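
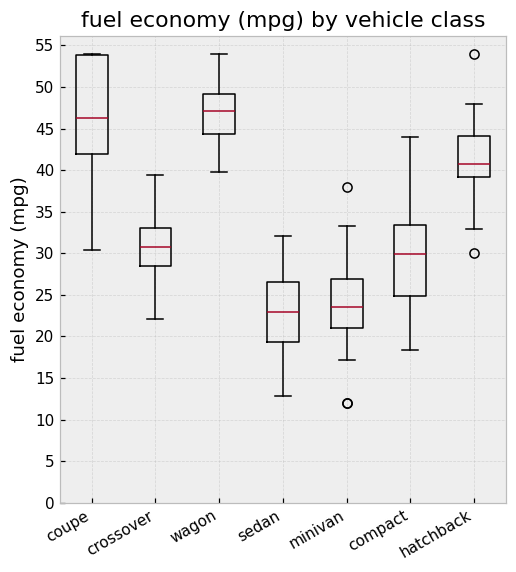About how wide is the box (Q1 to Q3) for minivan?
Q3 ≈ 25, Q1 ≈ 20; IQR ≈ 5.

≈ 5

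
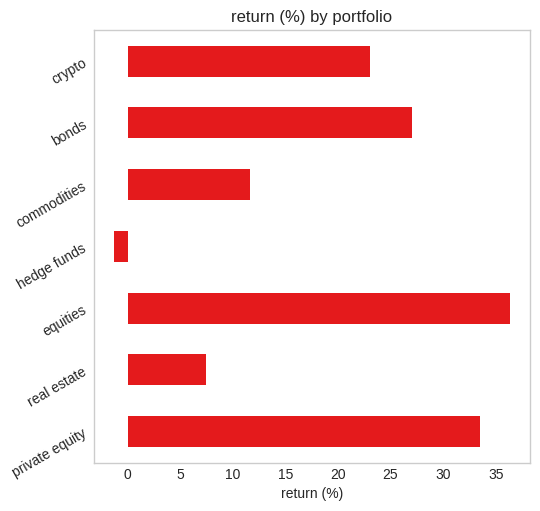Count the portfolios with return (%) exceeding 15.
Above 15: private equity, equities, bonds, crypto.

4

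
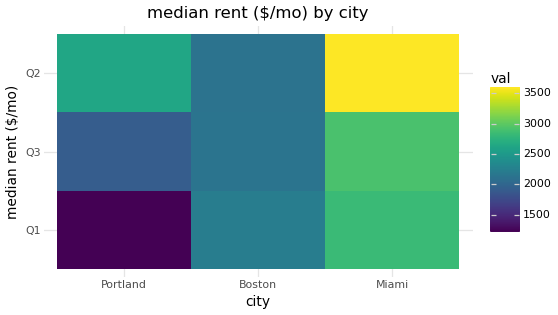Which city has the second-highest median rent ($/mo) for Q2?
Portland

Top 3 for Q2: Miami ≈ 3600, Portland ≈ 2600, Boston ≈ 2200.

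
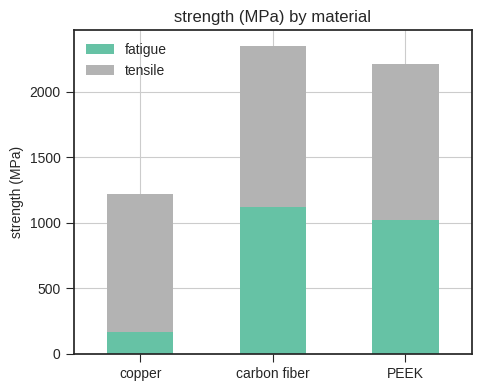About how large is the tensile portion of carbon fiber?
tensile top ≈ 2400, bottom ≈ 1200; segment ≈ 1200.

≈ 1200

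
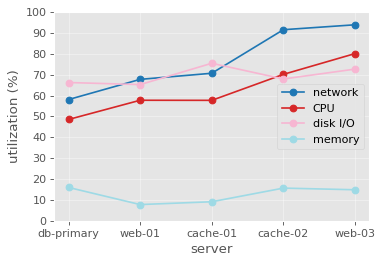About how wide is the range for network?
≈ 30

Max web-03 ≈ 90, min db-primary ≈ 60; range ≈ 30.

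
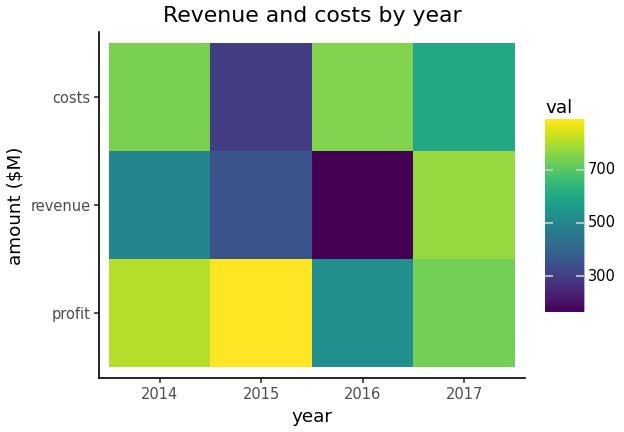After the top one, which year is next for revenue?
2014

Top 3 for revenue: 2017 ≈ 800, 2014 ≈ 500, 2015 ≈ 400.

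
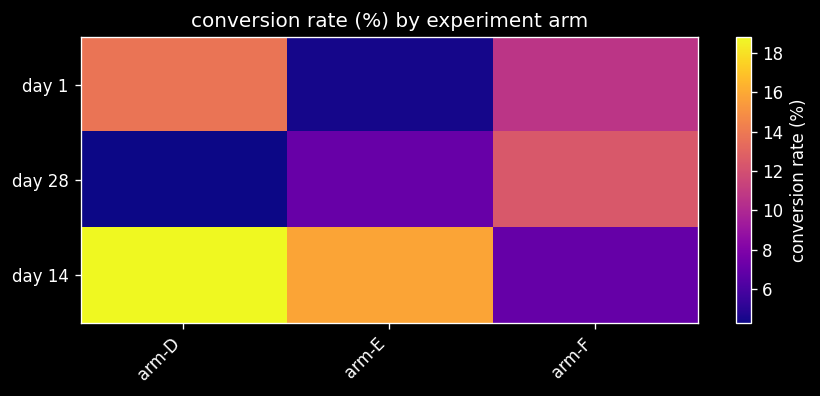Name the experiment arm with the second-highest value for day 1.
Top 3 for day 1: arm-D ≈ 14, arm-F ≈ 10, arm-E ≈ 4.

arm-F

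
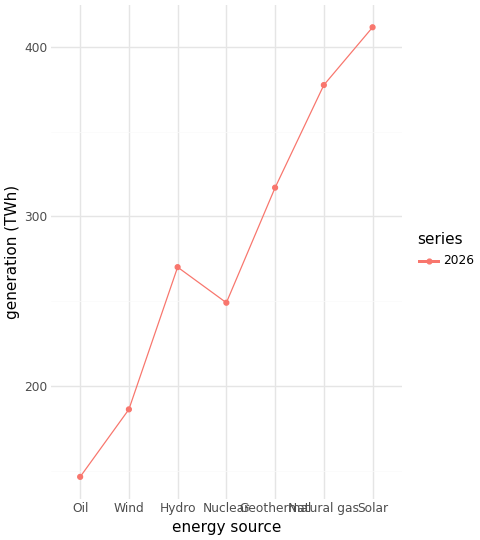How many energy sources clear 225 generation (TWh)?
Above 225: Hydro, Nuclear, Geothermal, Natural gas, Solar.

5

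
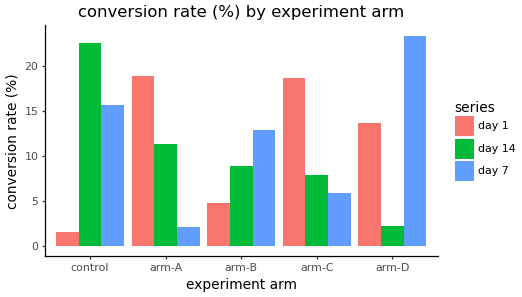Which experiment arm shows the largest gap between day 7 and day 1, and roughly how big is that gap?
arm-A, ≈ 16 %

arm-A: day 7 ≈ 2, day 1 ≈ 18 → gap ≈ 16. Next-largest (control) is only ≈ 14.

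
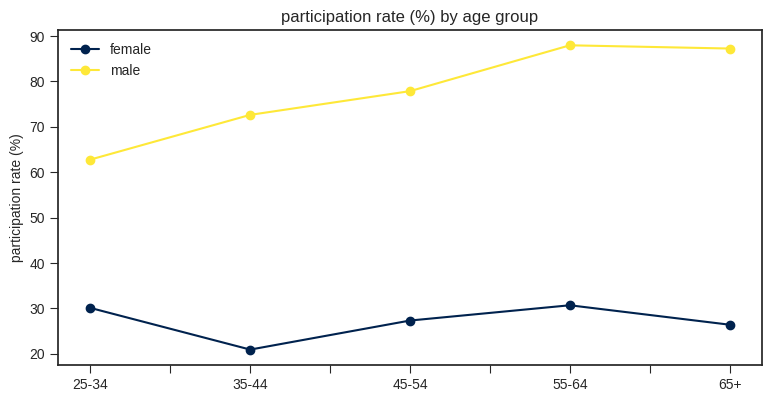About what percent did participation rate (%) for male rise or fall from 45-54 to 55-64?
45-54 ≈ 80, 55-64 ≈ 90; (90 − 80) / 80 ≈ +12.5%.

≈ +12.5%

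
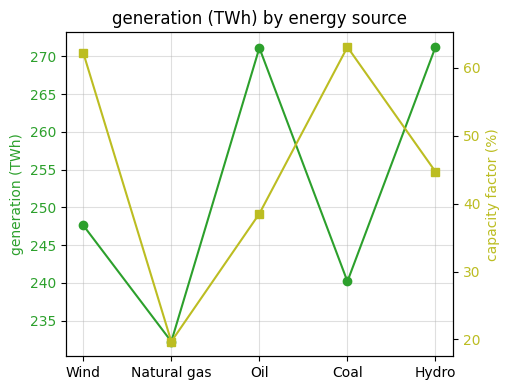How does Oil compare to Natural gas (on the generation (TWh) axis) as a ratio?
≈ 1.17×

Oil ≈ 270, Natural gas ≈ 230; 270/230 ≈ 1.17.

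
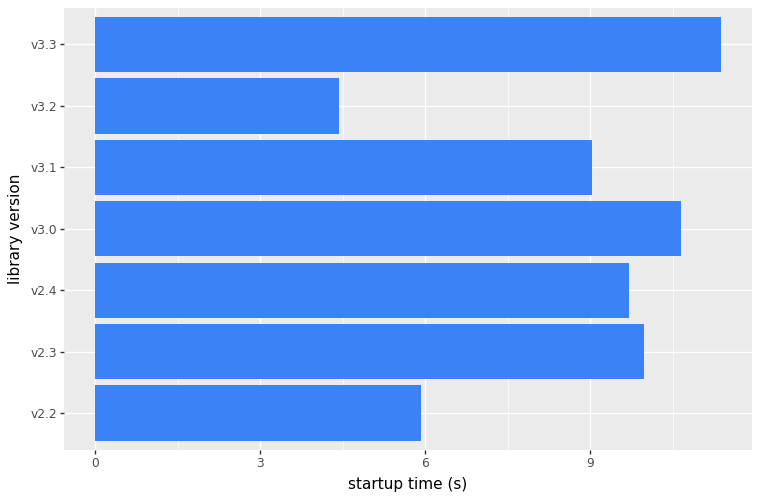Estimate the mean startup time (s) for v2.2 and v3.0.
≈ 8

(6 + 11) / 2 ≈ 8.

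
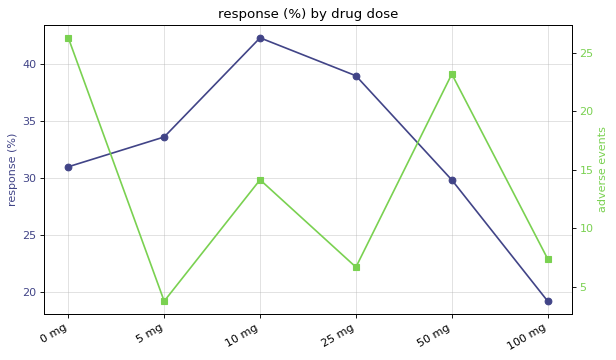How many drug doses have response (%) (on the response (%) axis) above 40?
1

Above 40: 10 mg.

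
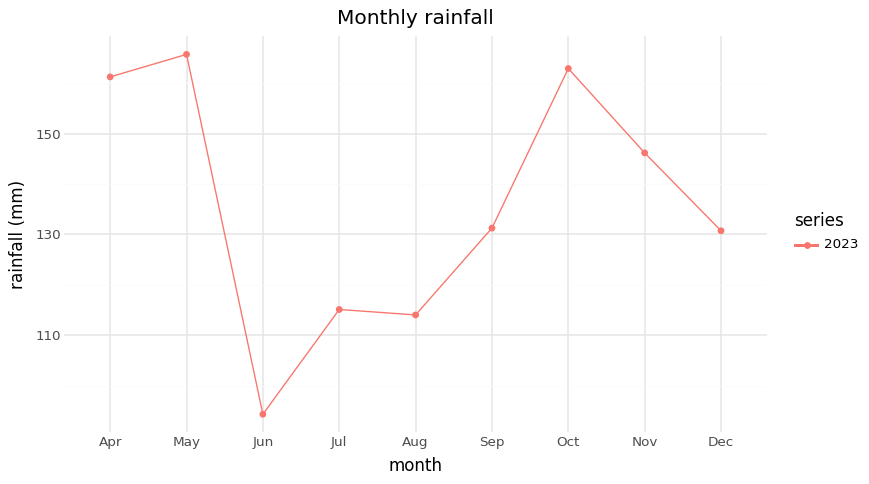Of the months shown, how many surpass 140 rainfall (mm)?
4

Above 140: Apr, May, Oct, Nov.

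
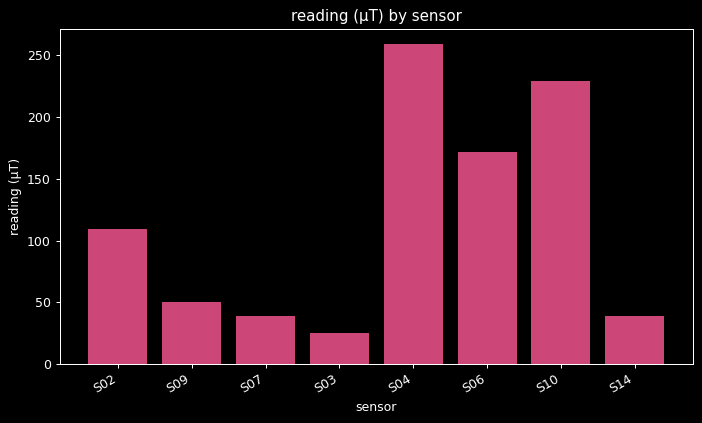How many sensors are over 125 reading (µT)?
Above 125: S04, S06, S10.

3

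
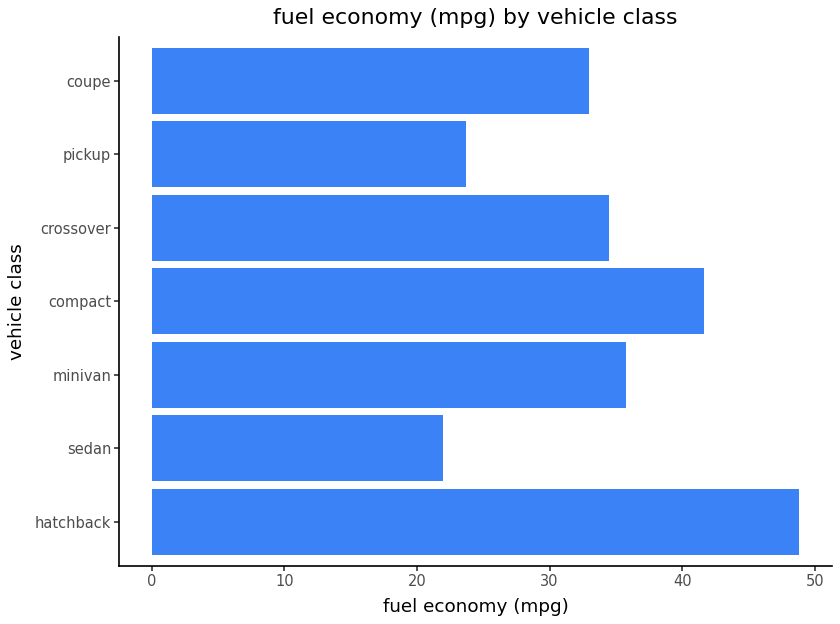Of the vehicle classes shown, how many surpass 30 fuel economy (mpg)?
5

Above 30: hatchback, minivan, compact, crossover, coupe.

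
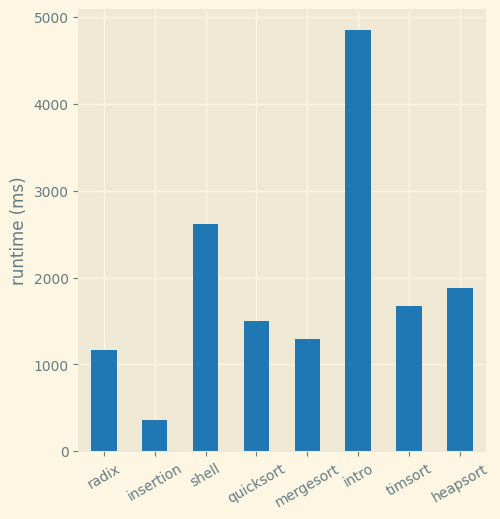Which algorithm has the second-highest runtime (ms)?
shell

Top 3: intro ≈ 5000, shell ≈ 2500, heapsort ≈ 2000.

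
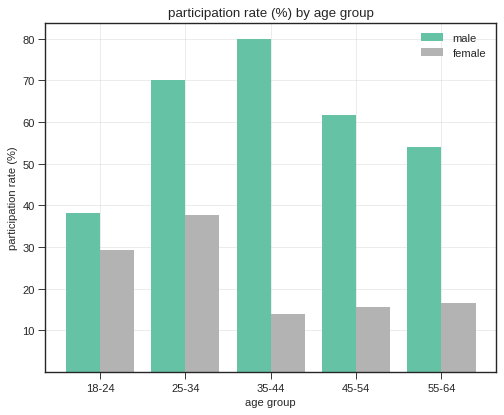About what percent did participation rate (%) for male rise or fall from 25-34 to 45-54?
≈ -14.3%

25-34 ≈ 70, 45-54 ≈ 60; (60 − 70) / 70 ≈ -14.3%.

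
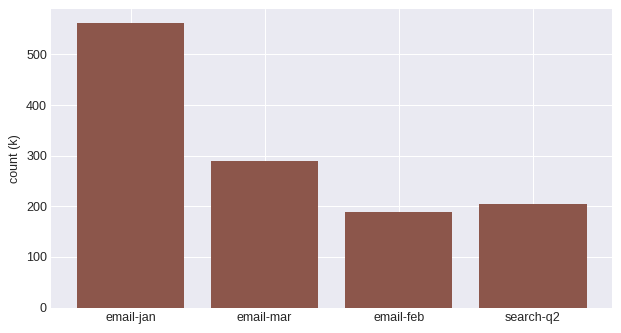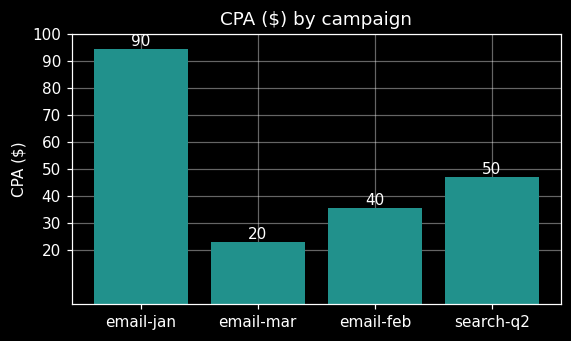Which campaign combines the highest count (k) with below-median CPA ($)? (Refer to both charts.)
Chart 2 median CPA ($) ≈ 40; below-median campaigns: email-mar, email-feb. Among those, email-mar has the highest count (k) (≈ 300).

email-mar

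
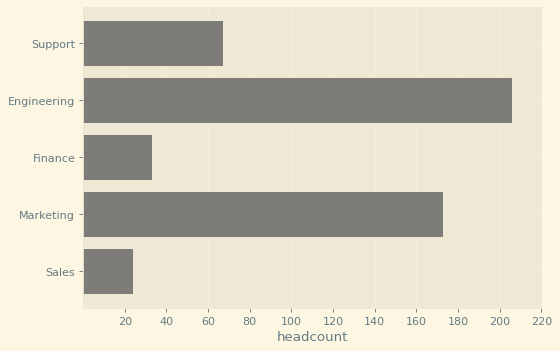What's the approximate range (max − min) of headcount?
≈ 180

Max Engineering ≈ 200, min Sales ≈ 20; range ≈ 180.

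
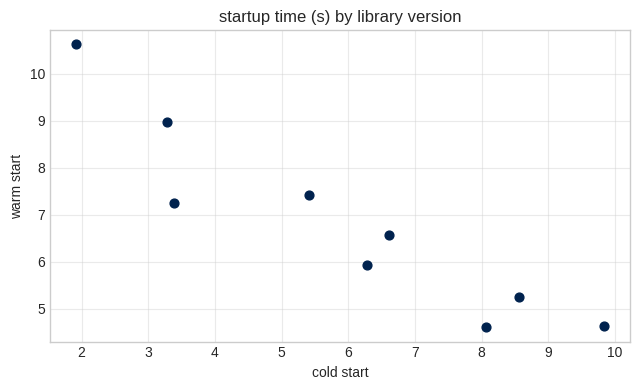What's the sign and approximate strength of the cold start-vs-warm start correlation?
negative, strong

Points are negatively correlated; strong (|r| ≈ 0.9).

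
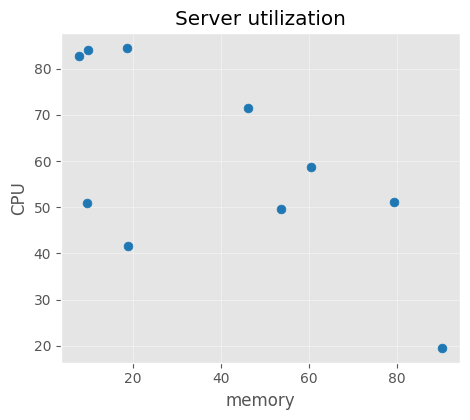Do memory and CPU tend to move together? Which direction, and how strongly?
Points are negatively correlated; moderate (|r| ≈ 0.6).

negative, moderate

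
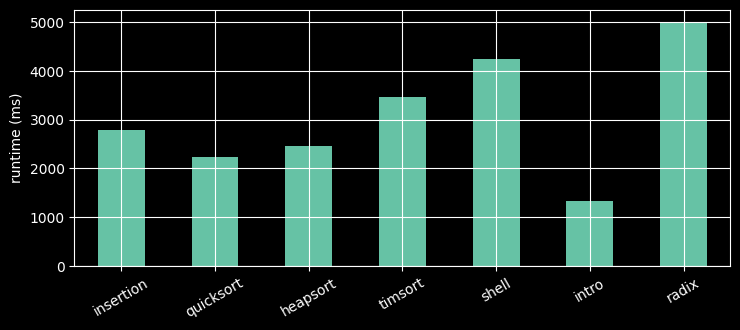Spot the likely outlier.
radix

radix ≈ 5000; the rest sit between ≈ 1500 and ≈ 4000.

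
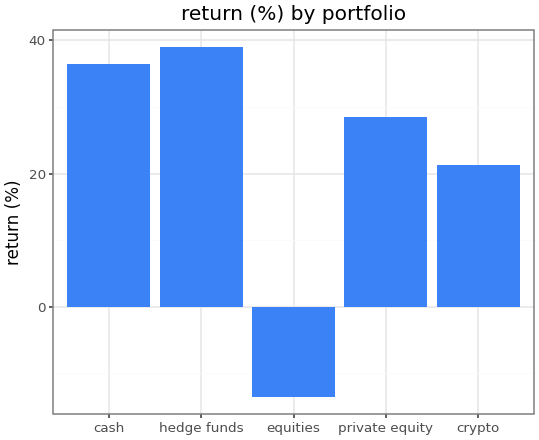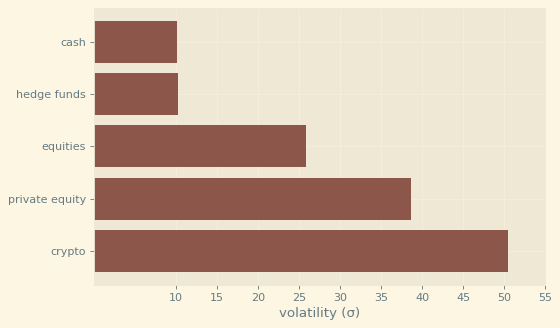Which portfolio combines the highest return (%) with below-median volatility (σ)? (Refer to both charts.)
Chart 2 median volatility (σ) ≈ 25; below-median portfolios: cash, hedge funds. Among those, hedge funds has the highest return (%) (≈ 40).

hedge funds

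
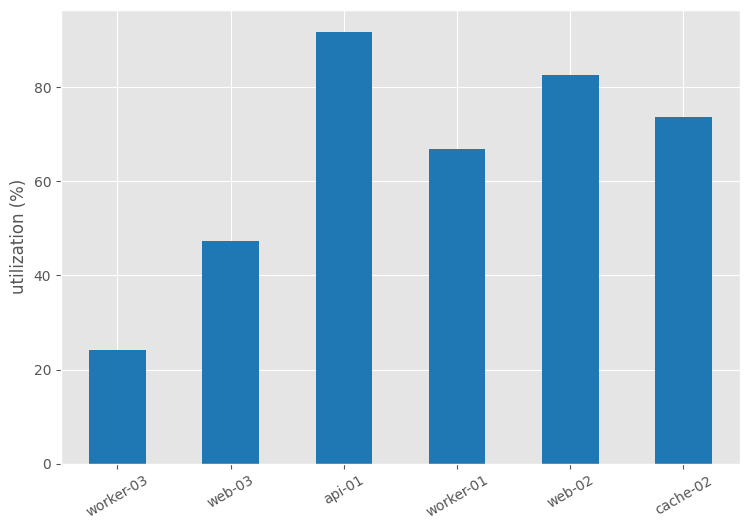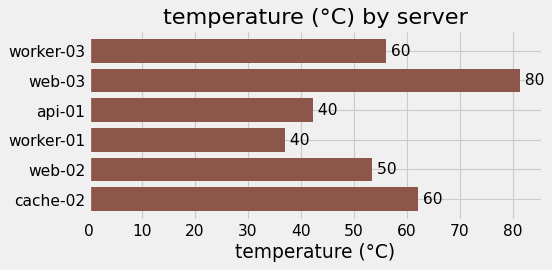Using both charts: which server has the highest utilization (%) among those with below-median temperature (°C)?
Chart 2 median temperature (°C) ≈ 50; below-median servers: api-01, worker-01, web-02. Among those, api-01 has the highest utilization (%) (≈ 90).

api-01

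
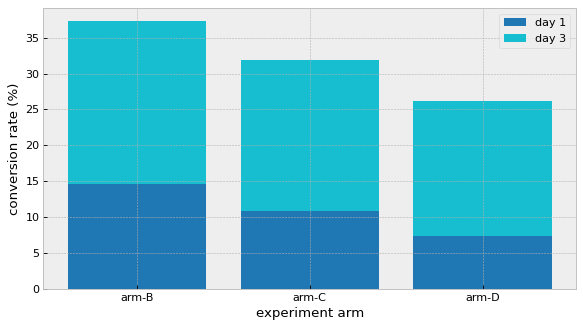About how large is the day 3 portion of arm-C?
day 3 top ≈ 30, bottom ≈ 10; segment ≈ 20.

≈ 20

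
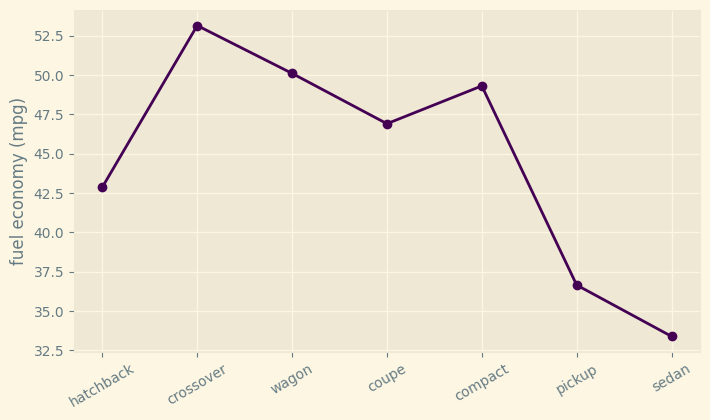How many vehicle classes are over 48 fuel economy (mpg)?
Above 48: crossover, wagon, compact.

3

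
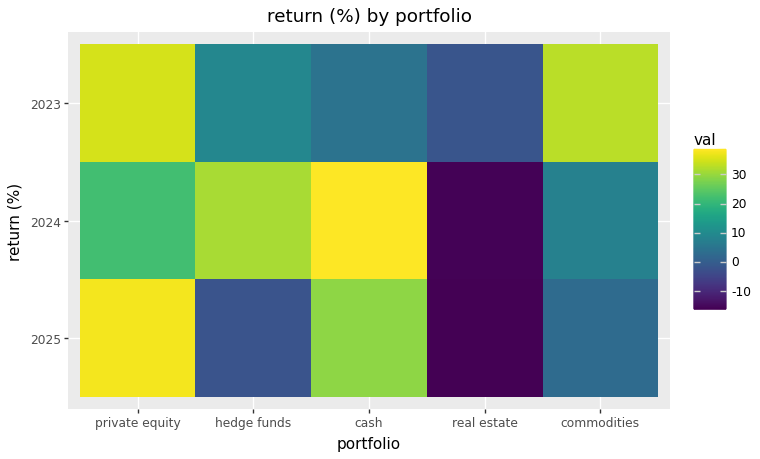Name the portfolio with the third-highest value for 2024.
Top 4 for 2024: cash ≈ 40, hedge funds ≈ 30, private equity ≈ 20, commodities ≈ 10.

private equity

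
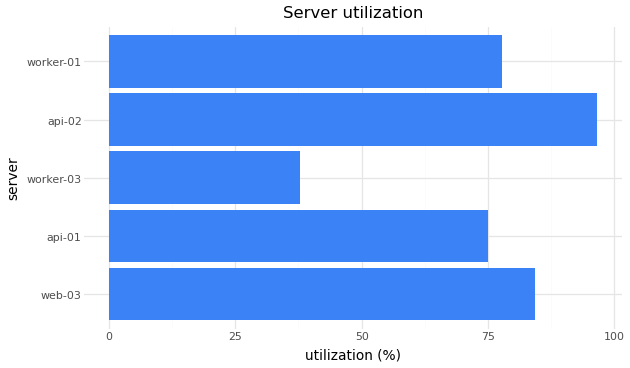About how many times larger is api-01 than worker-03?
api-01 ≈ 70, worker-03 ≈ 40; 70/40 ≈ 1.75.

≈ 1.75×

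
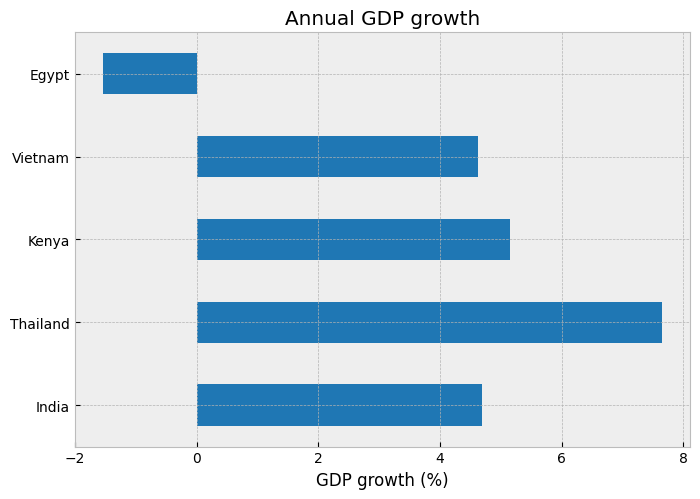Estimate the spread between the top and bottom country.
Max Thailand ≈ 8, min Egypt ≈ -2; range ≈ 10.

≈ 10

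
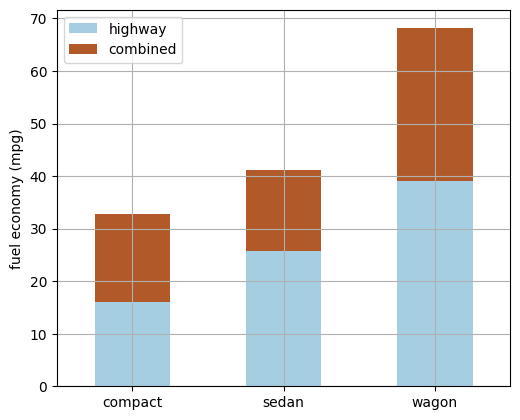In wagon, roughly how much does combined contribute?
≈ 30

combined top ≈ 70, bottom ≈ 40; segment ≈ 30.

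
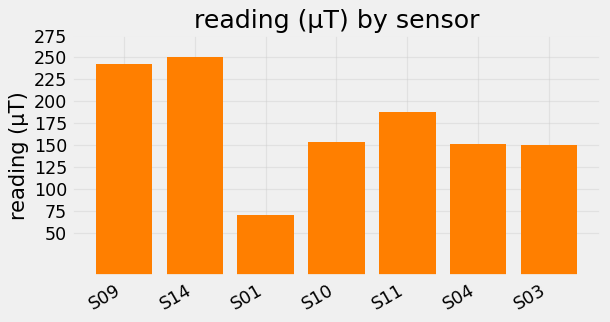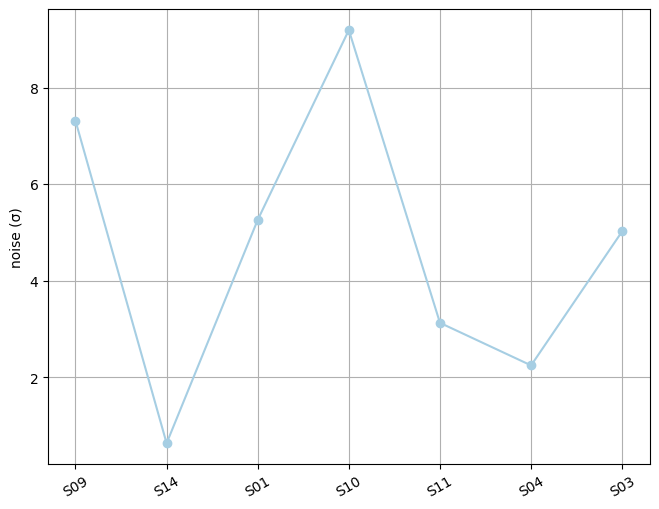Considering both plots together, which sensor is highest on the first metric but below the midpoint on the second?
S14

Chart 2 median noise (σ) ≈ 5; below-median sensors: S14, S11, S04. Among those, S14 has the highest reading (µT) (≈ 250).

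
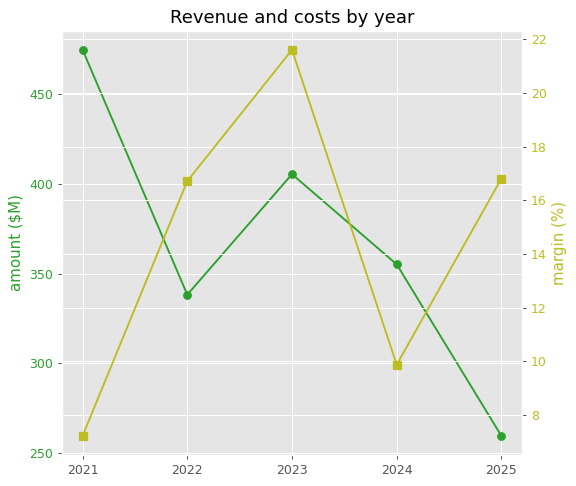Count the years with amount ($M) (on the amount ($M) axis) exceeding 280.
Above 280: 2021, 2022, 2023, 2024.

4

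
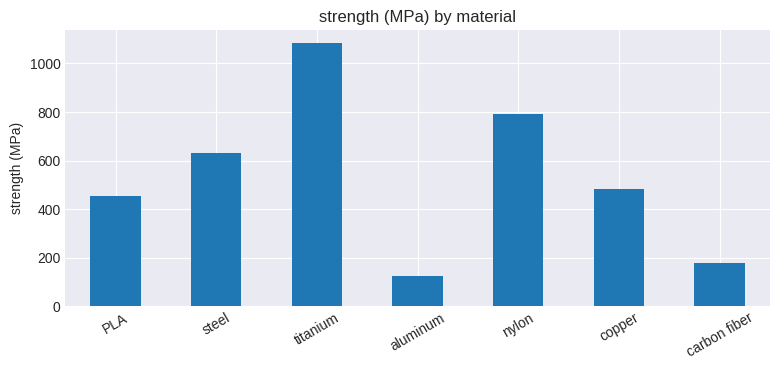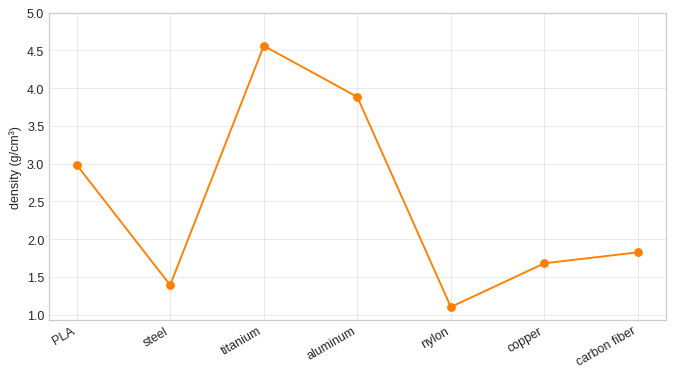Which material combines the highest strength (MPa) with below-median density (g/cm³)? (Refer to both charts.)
Chart 2 median density (g/cm³) ≈ 2; below-median materials: steel, nylon, copper. Among those, nylon has the highest strength (MPa) (≈ 800).

nylon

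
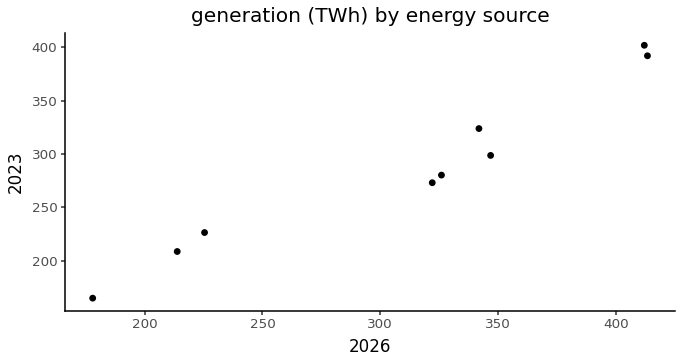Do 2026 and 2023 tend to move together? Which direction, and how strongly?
positive, strong

Points are positively correlated; strong (|r| ≈ 1.0).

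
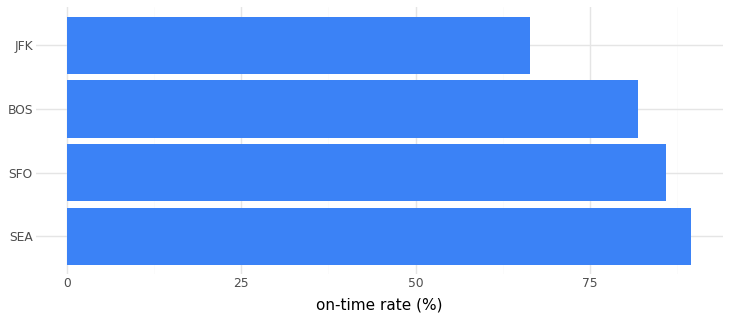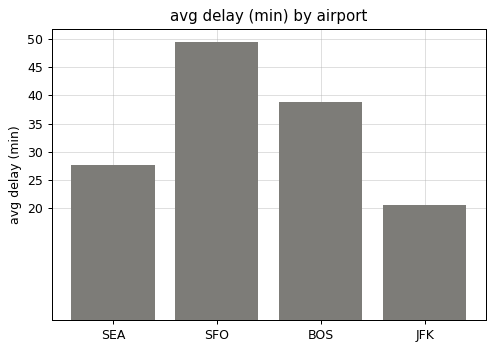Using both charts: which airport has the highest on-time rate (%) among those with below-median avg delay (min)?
Chart 2 median avg delay (min) ≈ 35; below-median airports: SEA, JFK. Among those, SEA has the highest on-time rate (%) (≈ 90).

SEA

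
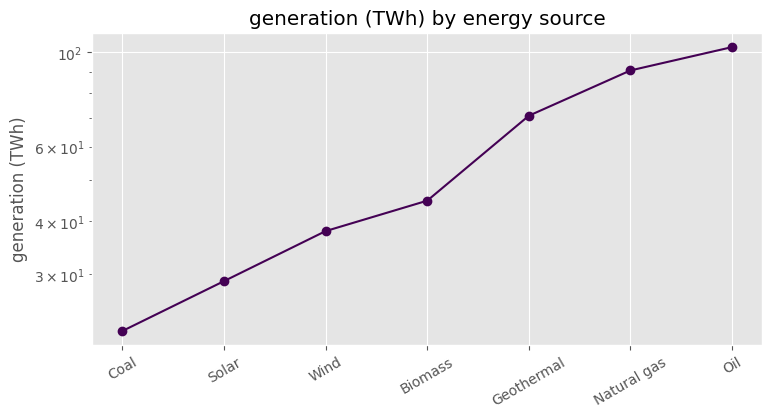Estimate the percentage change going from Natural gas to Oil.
Natural gas ≈ 90, Oil ≈ 100; (100 − 90) / 90 ≈ +11.1%.

≈ +11.1%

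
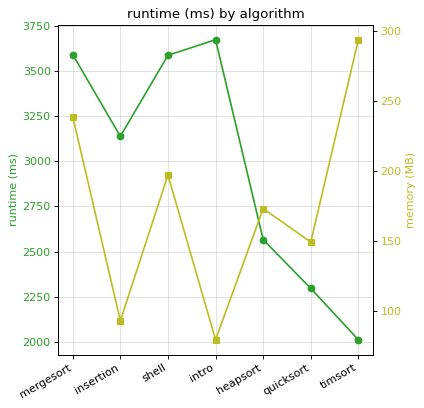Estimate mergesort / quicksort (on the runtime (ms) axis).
mergesort ≈ 3600, quicksort ≈ 2200; 3600/2200 ≈ 1.64.

≈ 1.64×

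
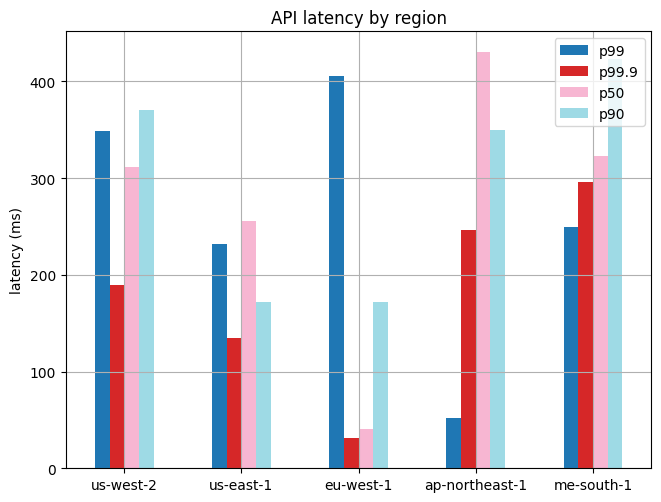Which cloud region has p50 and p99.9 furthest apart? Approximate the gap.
ap-northeast-1, ≈ 200 ms

ap-northeast-1: p50 ≈ 450, p99.9 ≈ 250 → gap ≈ 200. Next-largest (us-west-2) is only ≈ 100.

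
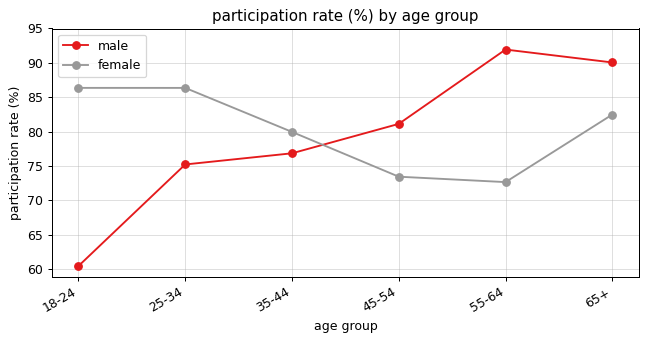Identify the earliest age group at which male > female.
45-54

35-44: male ≈ 75 vs female ≈ 80 (not yet); 45-54: male ≈ 80 vs female ≈ 75 (first crossover).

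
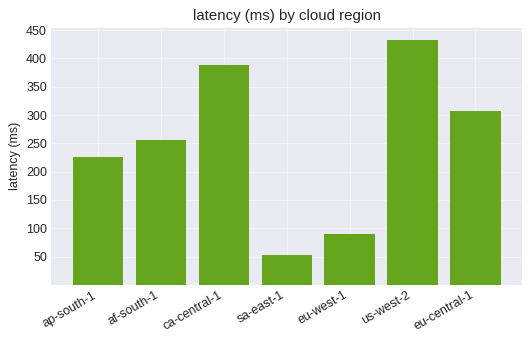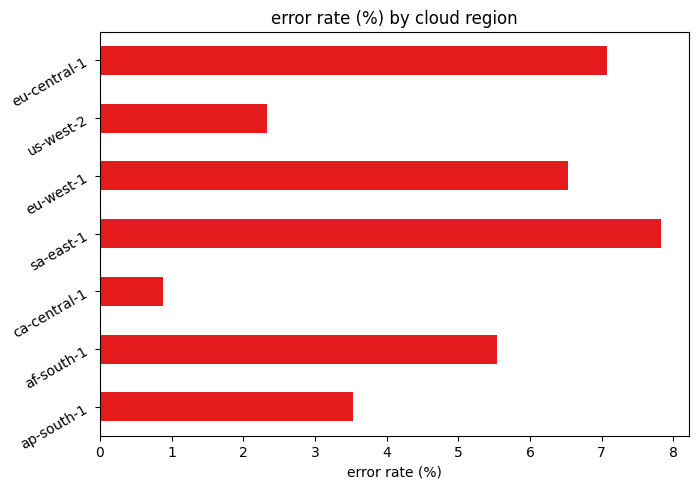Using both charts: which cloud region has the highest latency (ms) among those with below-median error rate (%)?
Chart 2 median error rate (%) ≈ 6; below-median cloud regions: ap-south-1, ca-central-1, us-west-2. Among those, us-west-2 has the highest latency (ms) (≈ 450).

us-west-2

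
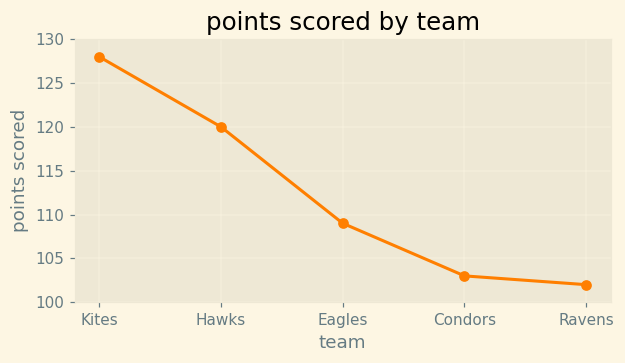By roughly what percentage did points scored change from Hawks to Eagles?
Hawks ≈ 120, Eagles ≈ 110; (110 − 120) / 120 ≈ -8.3%.

≈ -8.3%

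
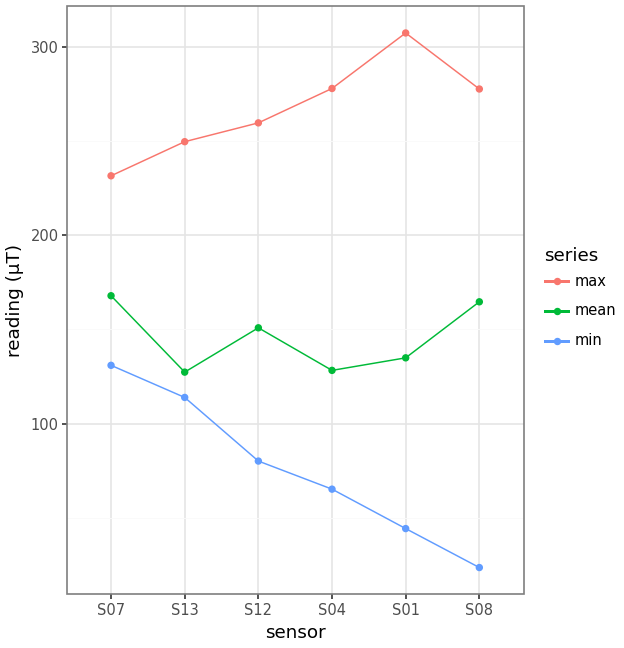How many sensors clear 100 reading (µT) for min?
Above 100: S07, S13.

2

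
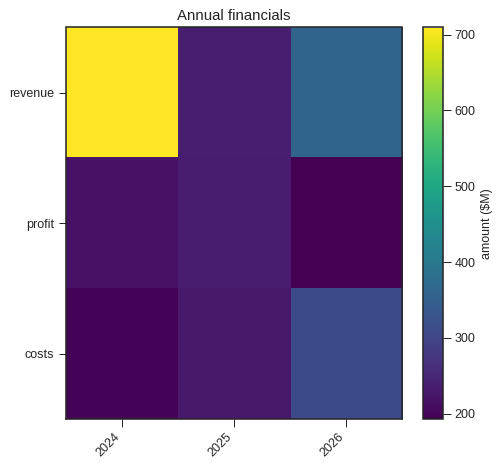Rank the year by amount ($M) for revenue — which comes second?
Top 3 for revenue: 2024 ≈ 700, 2026 ≈ 350, 2025 ≈ 250.

2026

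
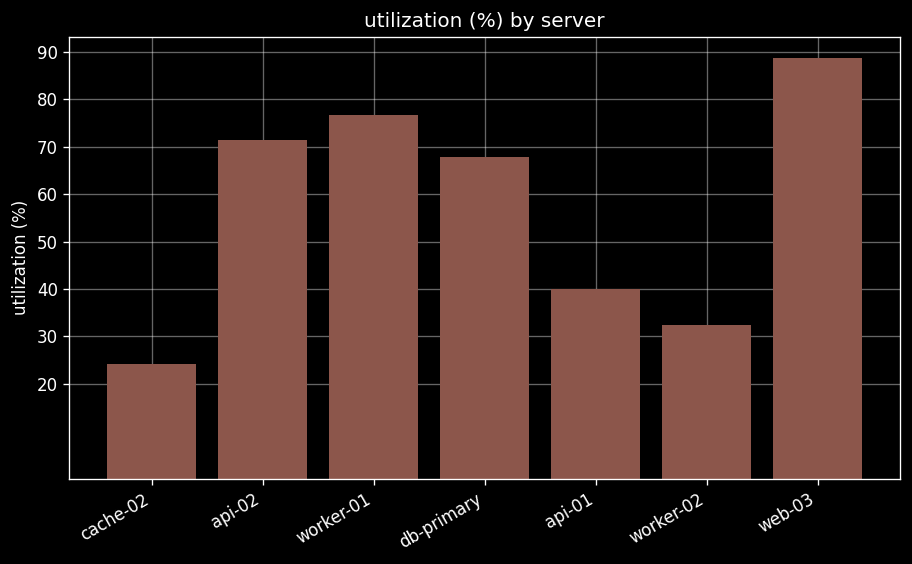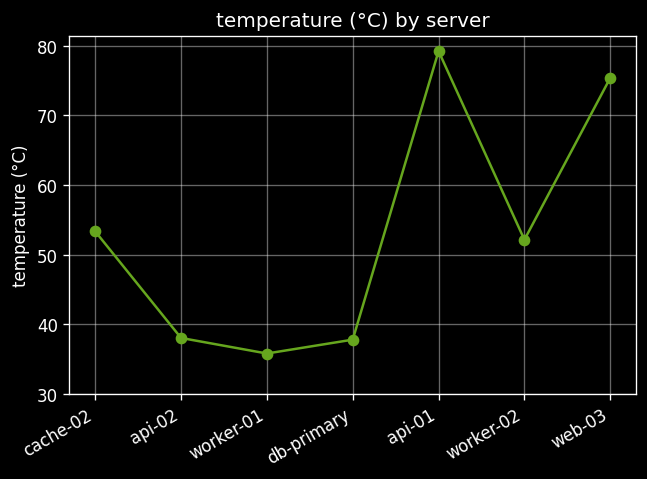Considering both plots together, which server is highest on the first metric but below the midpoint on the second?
worker-01

Chart 2 median temperature (°C) ≈ 50; below-median servers: api-02, worker-01, db-primary. Among those, worker-01 has the highest utilization (%) (≈ 80).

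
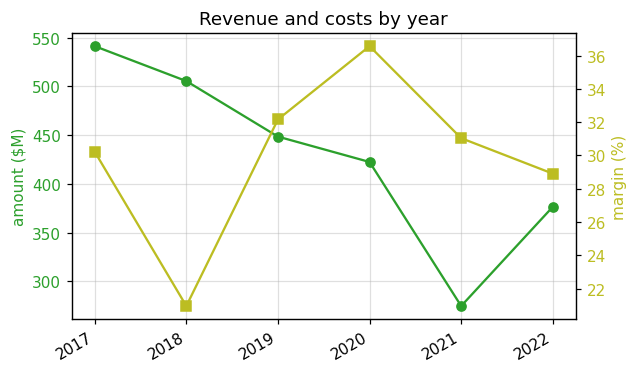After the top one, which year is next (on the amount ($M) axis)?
Top 3 (on the amount ($M) axis): 2017 ≈ 550, 2018 ≈ 500, 2019 ≈ 450.

2018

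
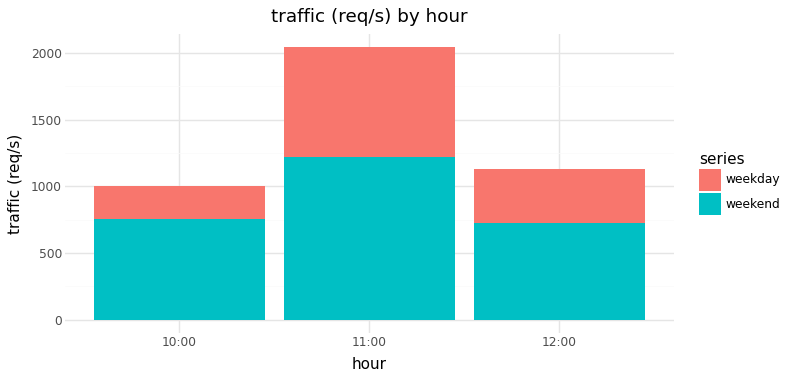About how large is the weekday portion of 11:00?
≈ 800

weekday top ≈ 2000, bottom ≈ 1200; segment ≈ 800.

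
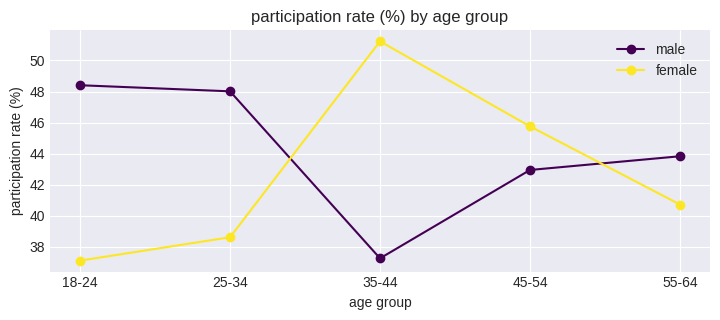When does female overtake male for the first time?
25-34: female ≈ 38 vs male ≈ 48 (not yet); 35-44: female ≈ 52 vs male ≈ 38 (first crossover).

35-44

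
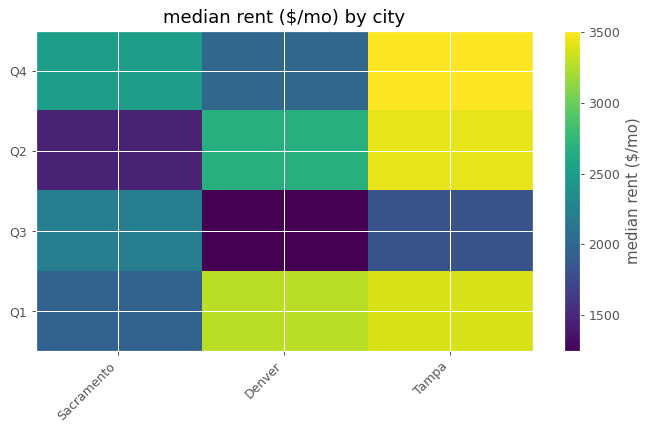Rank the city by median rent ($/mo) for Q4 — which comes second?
Top 3 for Q4: Tampa ≈ 3600, Sacramento ≈ 2600, Denver ≈ 2000.

Sacramento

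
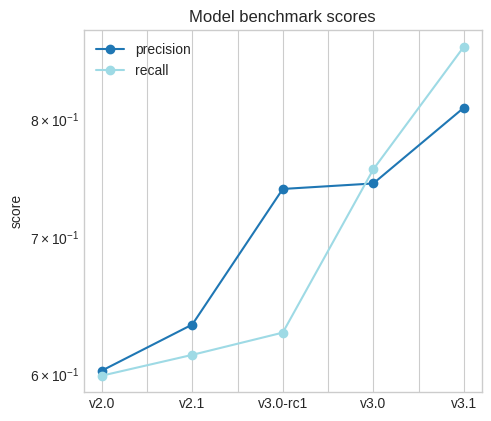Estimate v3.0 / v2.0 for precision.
≈ 1.25×

v3.0 ≈ 0.75, v2.0 ≈ 0.60; 0.75/0.60 ≈ 1.25.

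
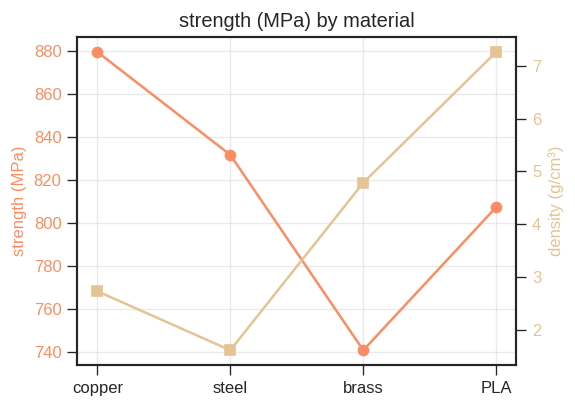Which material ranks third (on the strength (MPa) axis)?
Top 4 (on the strength (MPa) axis): copper ≈ 880, steel ≈ 840, PLA ≈ 800, brass ≈ 740.

PLA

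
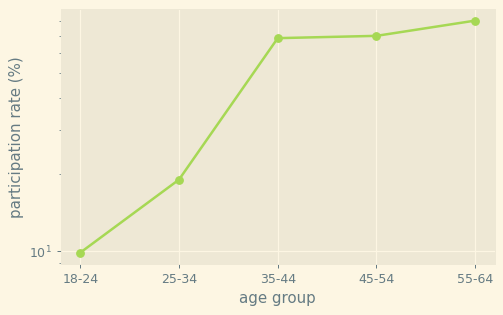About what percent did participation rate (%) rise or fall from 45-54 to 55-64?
≈ +14.3%

45-54 ≈ 70, 55-64 ≈ 80; (80 − 70) / 70 ≈ +14.3%.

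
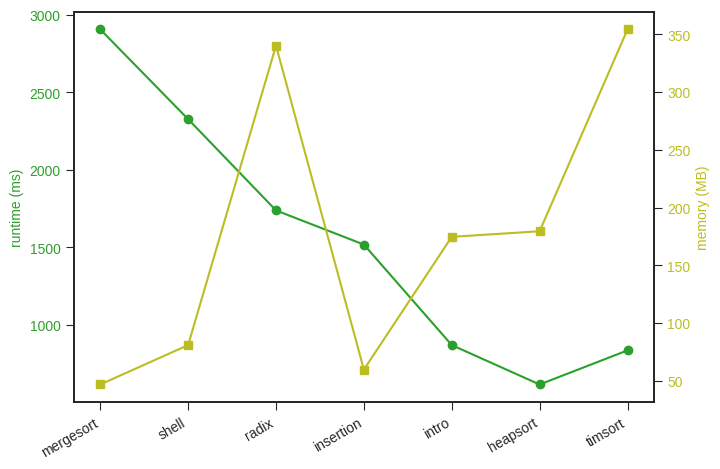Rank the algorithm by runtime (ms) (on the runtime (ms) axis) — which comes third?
radix

Top 4 (on the runtime (ms) axis): mergesort ≈ 3000, shell ≈ 2400, radix ≈ 1800, insertion ≈ 1600.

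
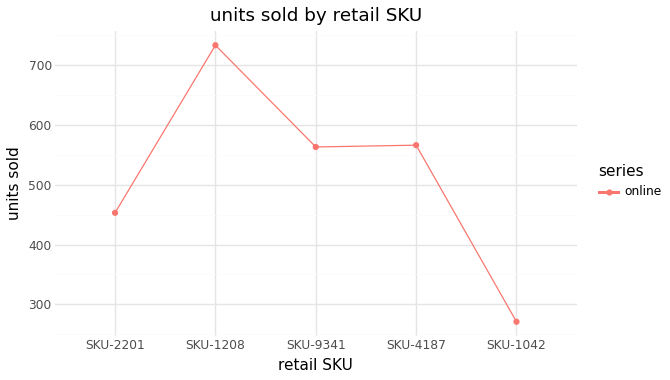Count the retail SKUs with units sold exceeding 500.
Above 500: SKU-1208, SKU-9341, SKU-4187.

3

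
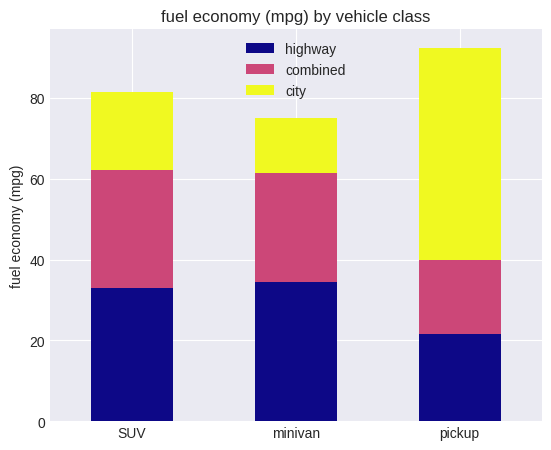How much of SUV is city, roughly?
city top ≈ 80, bottom ≈ 60; segment ≈ 20.

≈ 20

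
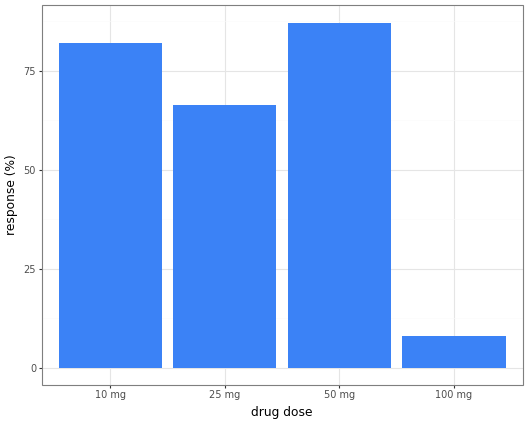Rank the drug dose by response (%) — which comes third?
Top 4: 50 mg ≈ 90, 10 mg ≈ 80, 25 mg ≈ 70, 100 mg ≈ 10.

25 mg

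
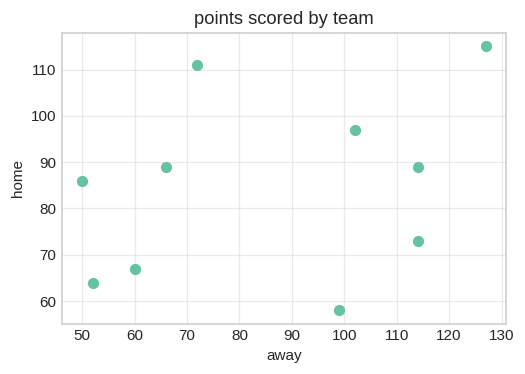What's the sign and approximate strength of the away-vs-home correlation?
positive, weak

Points are positively correlated; weak (|r| ≈ 0.3).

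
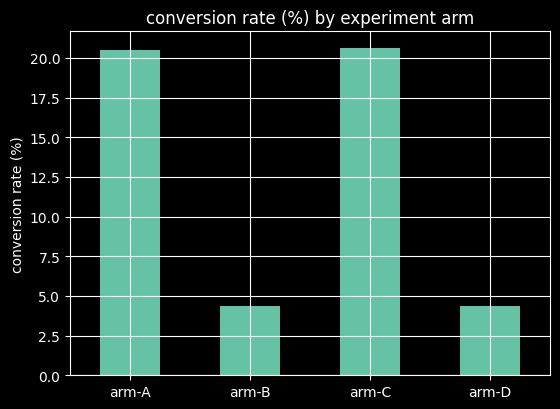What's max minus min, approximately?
≈ 16

Max arm-C ≈ 20, min arm-B ≈ 4; range ≈ 16.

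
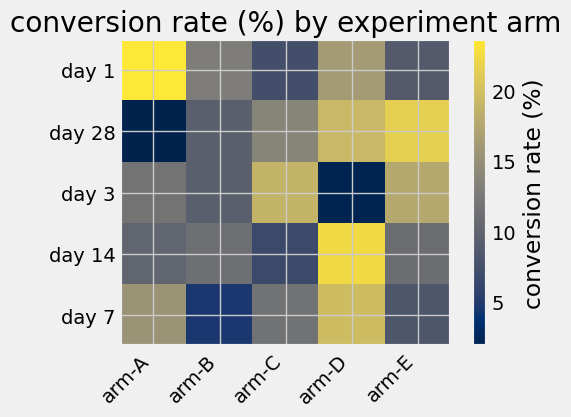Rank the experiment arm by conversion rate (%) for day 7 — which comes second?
Top 3 for day 7: arm-D ≈ 20, arm-A ≈ 16, arm-C ≈ 12.

arm-A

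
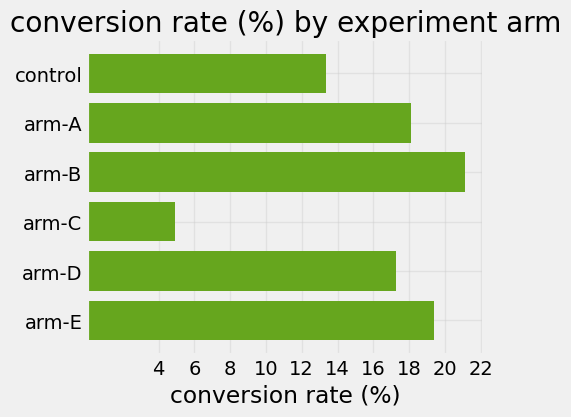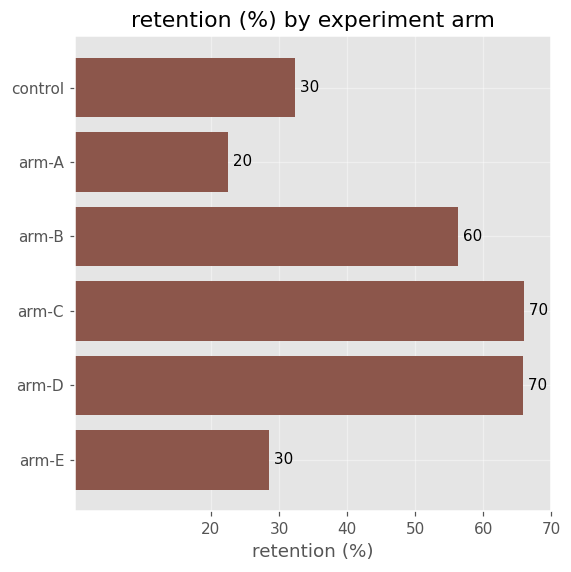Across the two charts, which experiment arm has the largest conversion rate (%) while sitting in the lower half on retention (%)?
Chart 2 median retention (%) ≈ 40; below-median experiment arms: control, arm-A, arm-E. Among those, arm-E has the highest conversion rate (%) (≈ 20).

arm-E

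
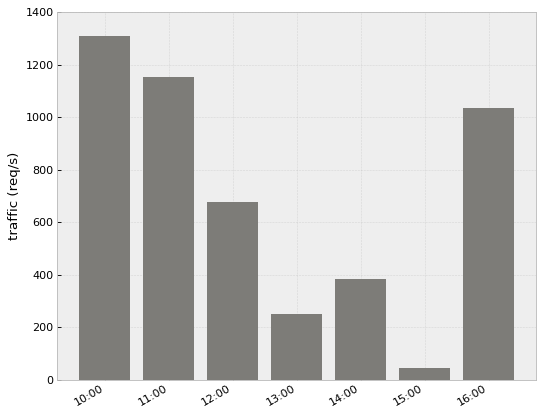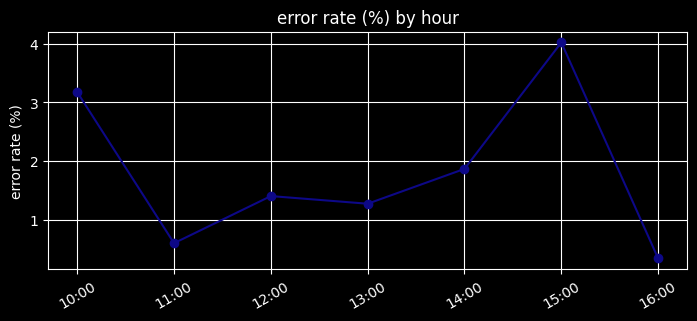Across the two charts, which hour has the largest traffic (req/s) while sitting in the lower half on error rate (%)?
11:00

Chart 2 median error rate (%) ≈ 1.5; below-median hours: 11:00, 13:00, 16:00. Among those, 11:00 has the highest traffic (req/s) (≈ 1200).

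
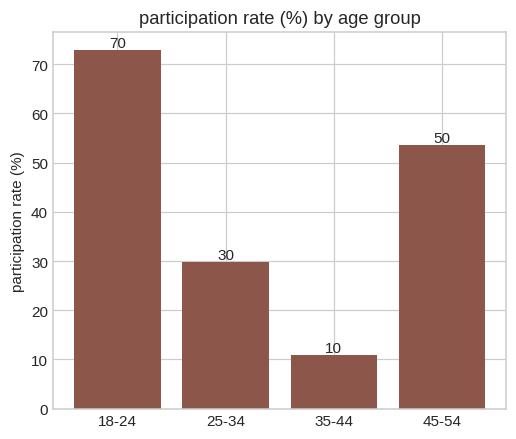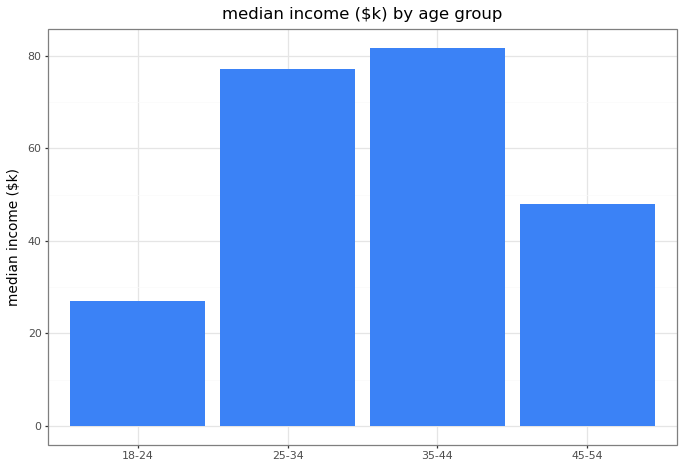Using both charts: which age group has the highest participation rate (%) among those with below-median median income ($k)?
Chart 2 median median income ($k) ≈ 60; below-median age groups: 18-24, 45-54. Among those, 18-24 has the highest participation rate (%) (≈ 70).

18-24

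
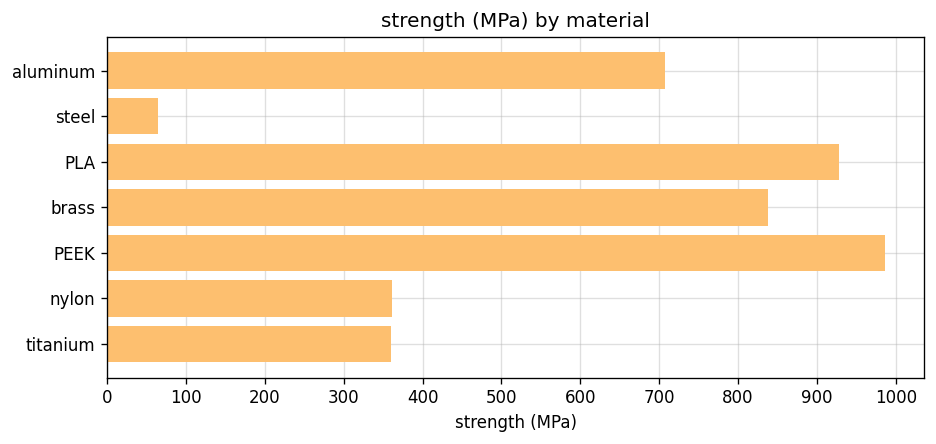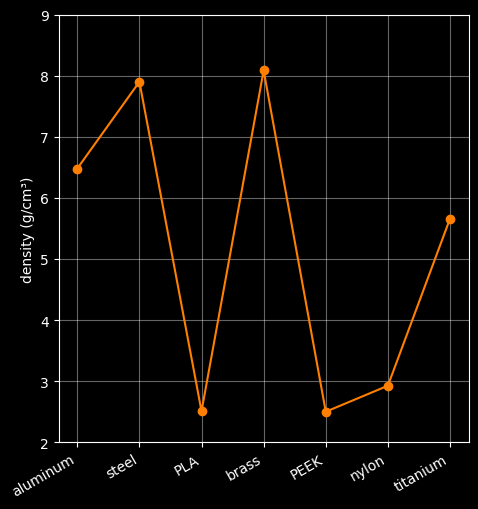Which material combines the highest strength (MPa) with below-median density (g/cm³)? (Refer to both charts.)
PEEK

Chart 2 median density (g/cm³) ≈ 6; below-median materials: PLA, PEEK, nylon. Among those, PEEK has the highest strength (MPa) (≈ 1000).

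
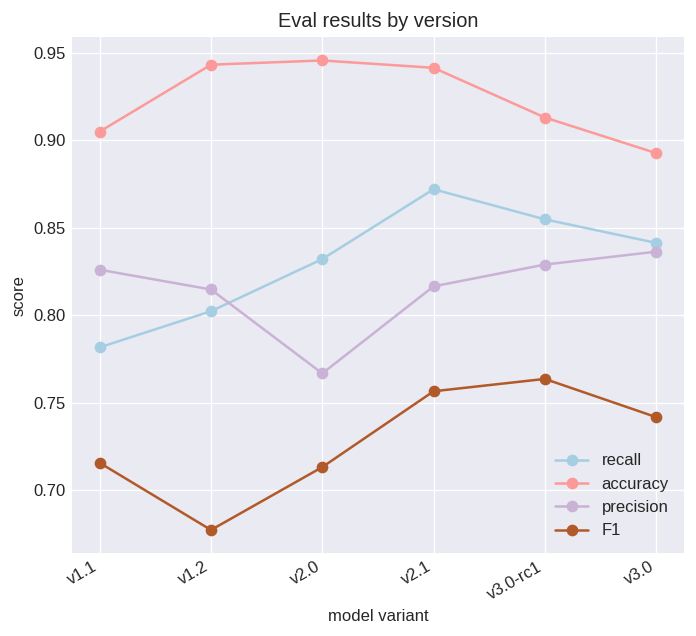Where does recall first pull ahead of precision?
v1.2: recall ≈ 0.80 vs precision ≈ 0.80 (not yet); v2.0: recall ≈ 0.85 vs precision ≈ 0.75 (first crossover).

v2.0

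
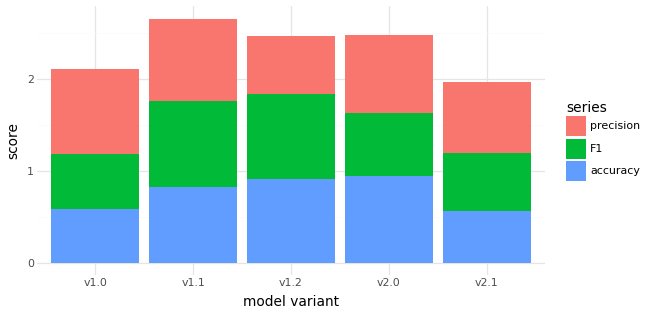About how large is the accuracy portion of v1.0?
≈ 0.5

accuracy top ≈ 0.5, bottom ≈ 0.0; segment ≈ 0.5.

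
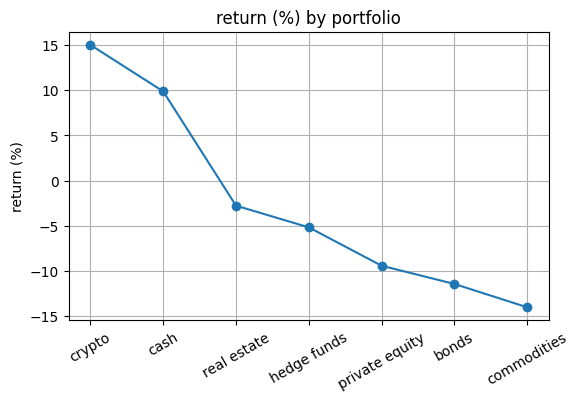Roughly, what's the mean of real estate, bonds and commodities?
≈ -10

(-5 + -10 + -15) / 3 ≈ -10.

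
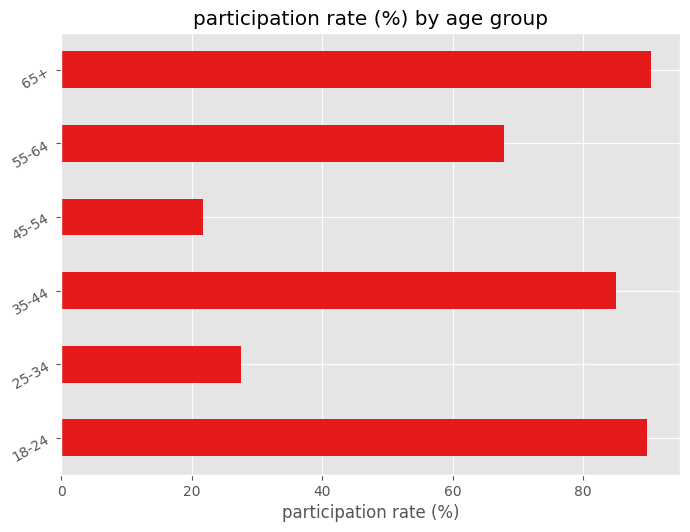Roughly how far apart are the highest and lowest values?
Max 65+ ≈ 90, min 45-54 ≈ 20; range ≈ 70.

≈ 70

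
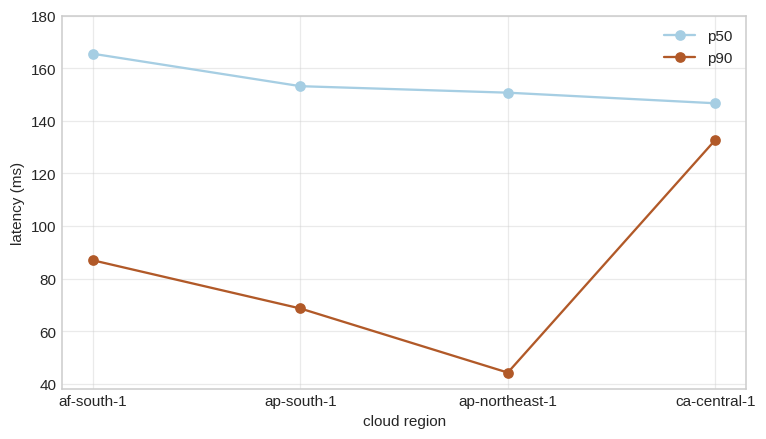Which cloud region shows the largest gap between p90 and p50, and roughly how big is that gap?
ap-northeast-1, ≈ 120 ms

ap-northeast-1: p90 ≈ 40, p50 ≈ 160 → gap ≈ 120. Next-largest (ap-south-1) is only ≈ 100.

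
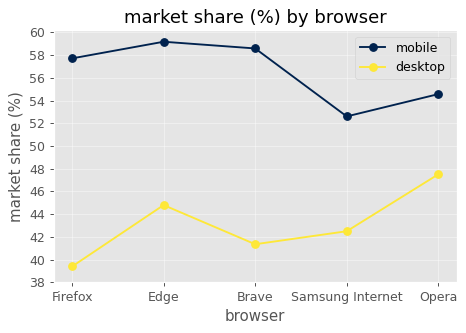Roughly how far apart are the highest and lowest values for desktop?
Max Opera ≈ 48, min Firefox ≈ 40; range ≈ 8.

≈ 8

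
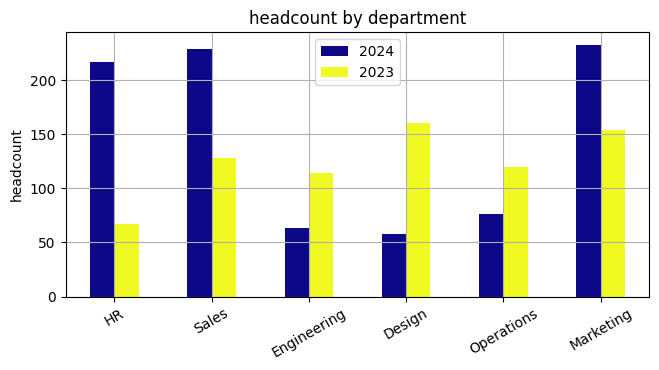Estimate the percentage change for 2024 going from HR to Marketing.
≈ +9.1%

HR ≈ 220, Marketing ≈ 240; (240 − 220) / 220 ≈ +9.1%.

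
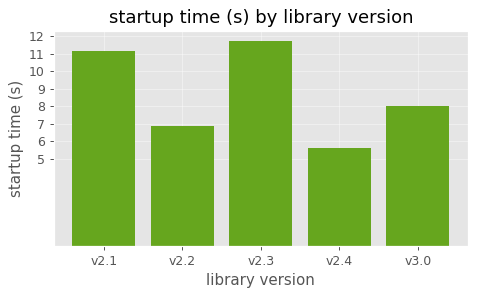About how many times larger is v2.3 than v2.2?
v2.3 ≈ 12, v2.2 ≈ 7; 12/7 ≈ 1.71.

≈ 1.71×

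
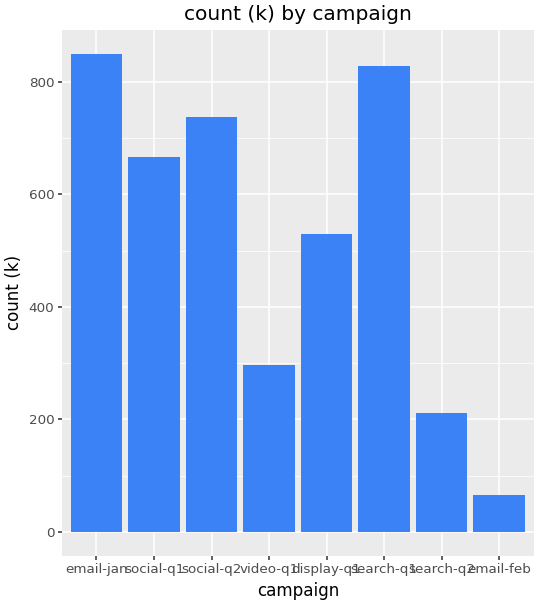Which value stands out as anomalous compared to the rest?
email-feb ≈ 100; the rest sit between ≈ 200 and ≈ 800.

email-feb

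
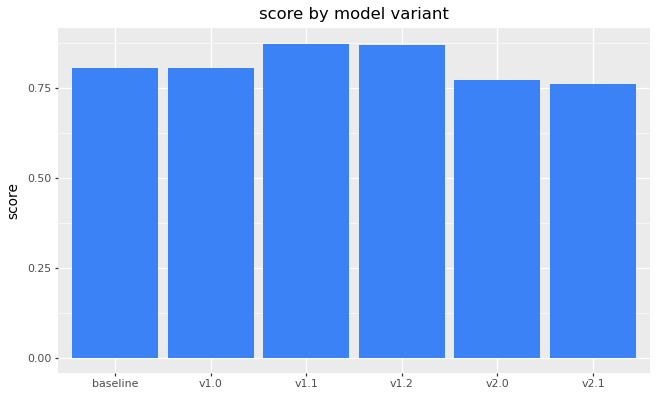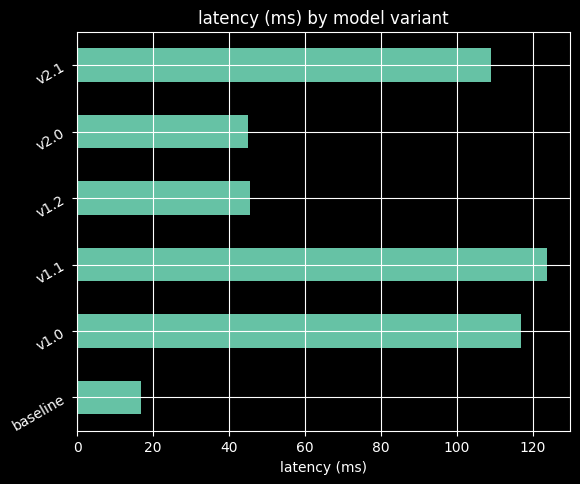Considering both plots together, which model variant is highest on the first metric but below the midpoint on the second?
v1.2

Chart 2 median latency (ms) ≈ 80; below-median model variants: baseline, v1.2, v2.0. Among those, v1.2 has the highest score (≈ 0.9).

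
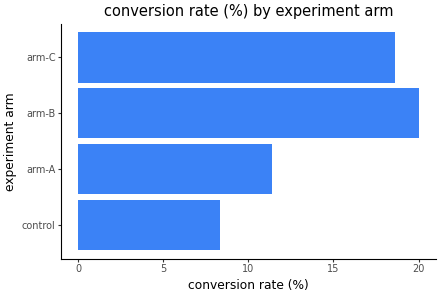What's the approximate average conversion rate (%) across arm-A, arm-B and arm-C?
(12 + 20 + 18) / 3 ≈ 17.

≈ 17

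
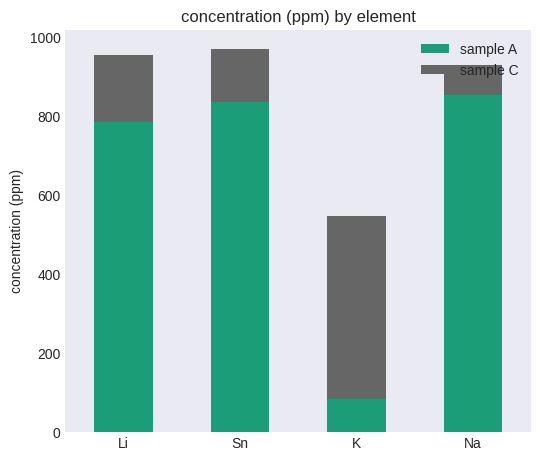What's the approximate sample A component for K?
≈ 100

sample A top ≈ 100, bottom ≈ 0; segment ≈ 100.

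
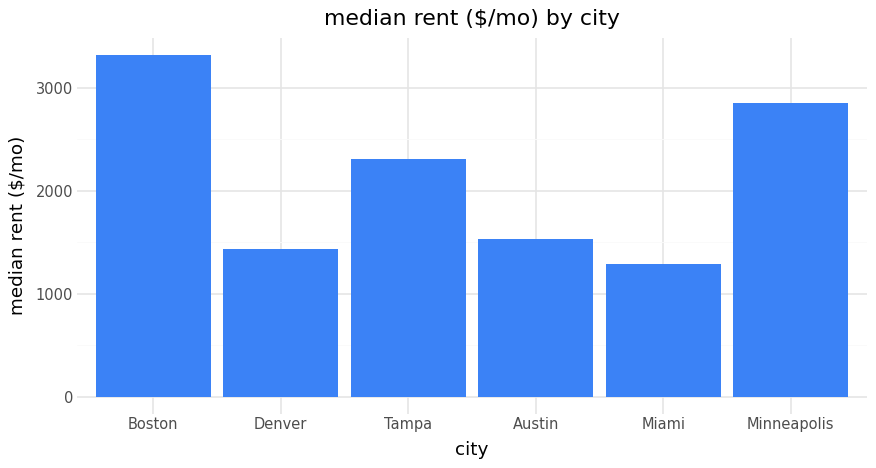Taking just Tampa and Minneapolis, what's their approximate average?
(2500 + 3000) / 2 ≈ 2750.

≈ 2750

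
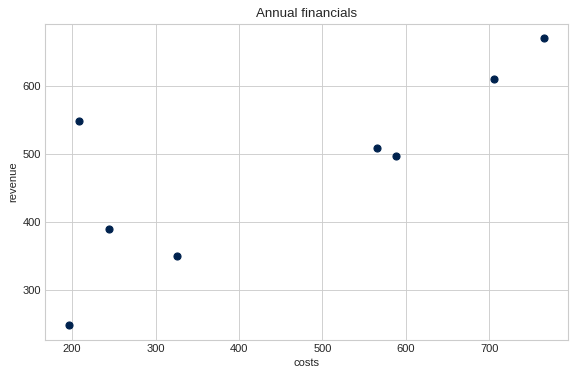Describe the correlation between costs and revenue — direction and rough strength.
Points are positively correlated; strong (|r| ≈ 0.8).

positive, strong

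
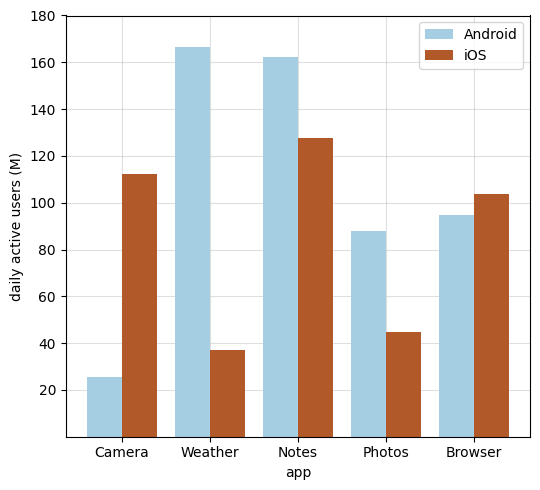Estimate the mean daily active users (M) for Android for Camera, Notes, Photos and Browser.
(20 + 160 + 80 + 100) / 4 ≈ 90.

≈ 90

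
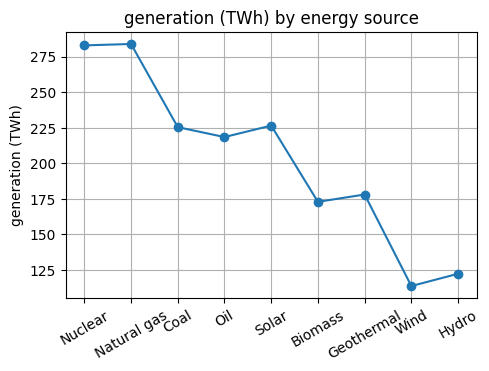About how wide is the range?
≈ 160

Max Natural gas ≈ 280, min Wind ≈ 120; range ≈ 160.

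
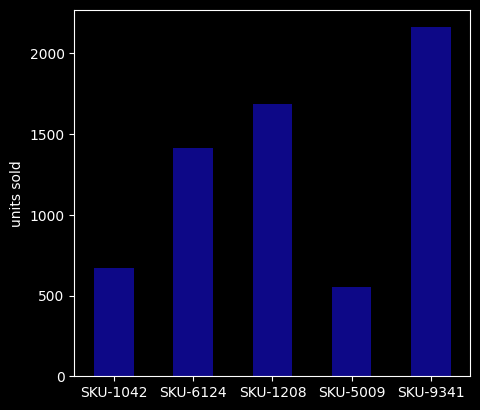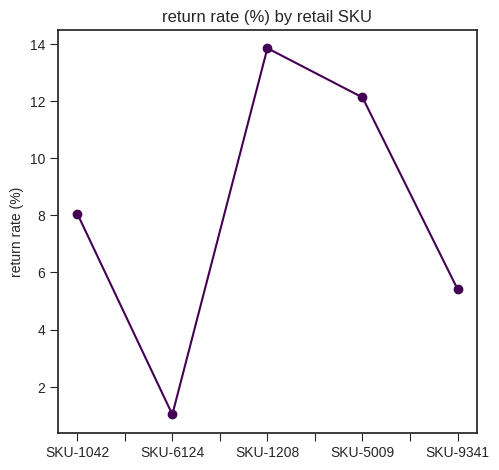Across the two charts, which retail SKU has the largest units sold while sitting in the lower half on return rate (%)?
SKU-9341

Chart 2 median return rate (%) ≈ 8; below-median retail SKUs: SKU-6124, SKU-9341. Among those, SKU-9341 has the highest units sold (≈ 2200).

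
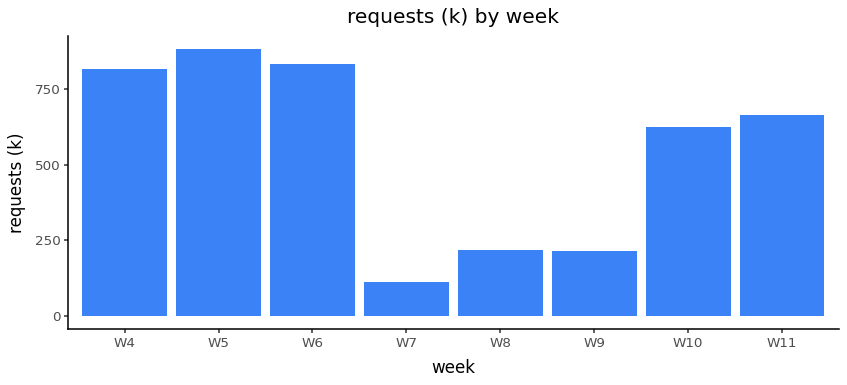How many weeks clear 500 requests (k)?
5

Above 500: W4, W5, W6, W10, W11.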